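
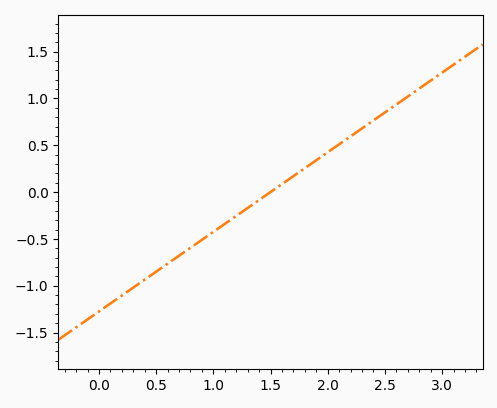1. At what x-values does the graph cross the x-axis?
1.5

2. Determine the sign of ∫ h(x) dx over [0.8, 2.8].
positive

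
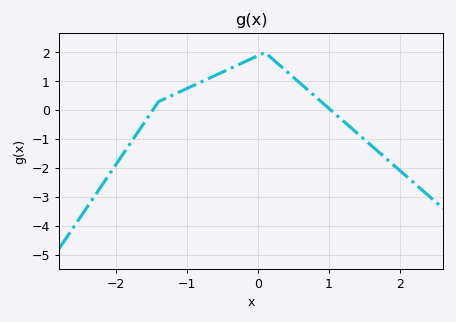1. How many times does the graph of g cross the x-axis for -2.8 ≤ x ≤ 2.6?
2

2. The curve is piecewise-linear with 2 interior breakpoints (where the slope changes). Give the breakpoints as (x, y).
(-1.4, 0.3); (0.1, 2)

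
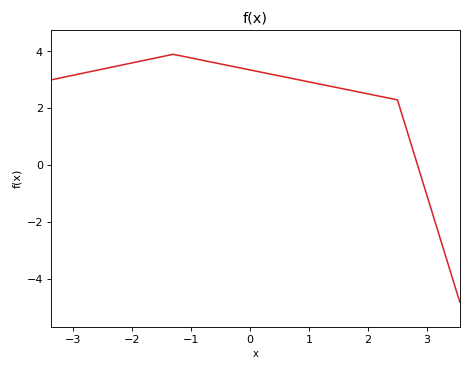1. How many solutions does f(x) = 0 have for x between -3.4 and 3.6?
1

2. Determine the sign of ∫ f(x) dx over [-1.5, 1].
positive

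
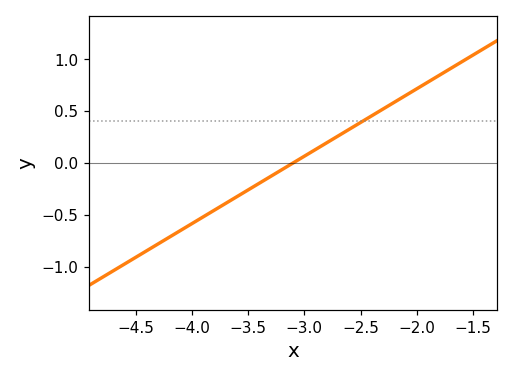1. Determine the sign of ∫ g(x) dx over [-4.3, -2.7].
negative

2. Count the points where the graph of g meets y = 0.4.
1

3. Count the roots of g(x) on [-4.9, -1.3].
1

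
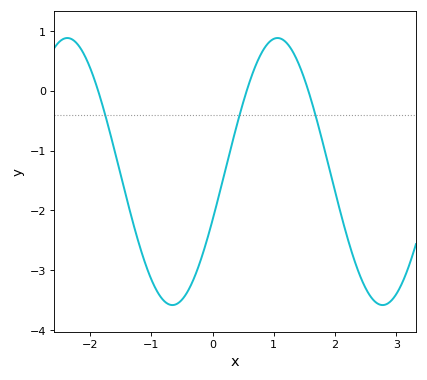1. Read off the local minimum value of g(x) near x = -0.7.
-3.6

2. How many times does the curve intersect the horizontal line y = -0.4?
3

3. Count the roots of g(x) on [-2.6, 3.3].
3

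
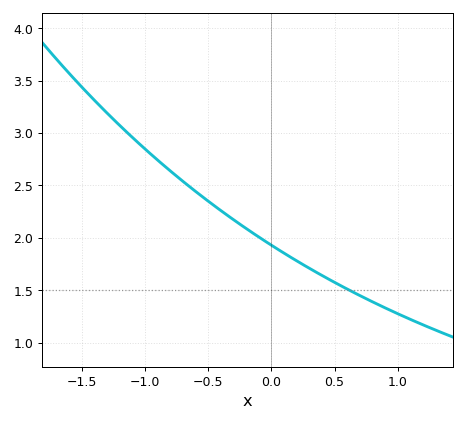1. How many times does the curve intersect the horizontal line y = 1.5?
1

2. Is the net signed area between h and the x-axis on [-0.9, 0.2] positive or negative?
positive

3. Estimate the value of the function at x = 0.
1.93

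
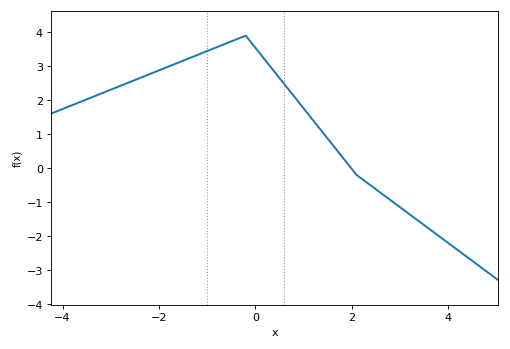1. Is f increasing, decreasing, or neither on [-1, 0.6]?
neither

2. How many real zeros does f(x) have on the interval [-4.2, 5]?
1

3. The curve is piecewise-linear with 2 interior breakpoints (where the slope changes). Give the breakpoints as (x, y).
(-0.2, 3.9); (2.1, -0.2)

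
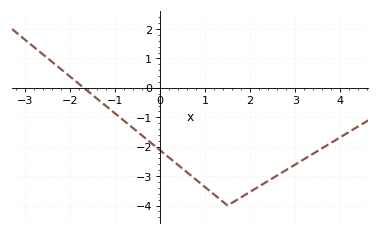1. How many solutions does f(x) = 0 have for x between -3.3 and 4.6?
1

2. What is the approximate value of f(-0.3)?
-1.74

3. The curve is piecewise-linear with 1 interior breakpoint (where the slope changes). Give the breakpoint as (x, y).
(1.5, -4)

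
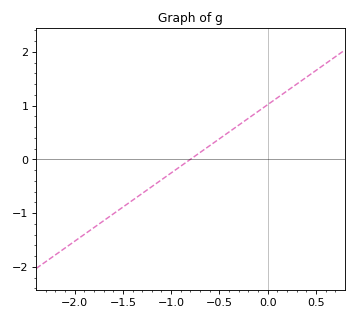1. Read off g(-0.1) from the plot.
0.889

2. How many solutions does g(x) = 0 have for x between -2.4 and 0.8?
1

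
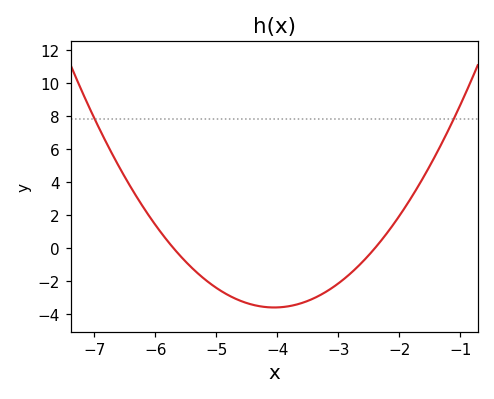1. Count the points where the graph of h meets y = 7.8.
2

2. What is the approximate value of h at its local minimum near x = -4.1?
-3.6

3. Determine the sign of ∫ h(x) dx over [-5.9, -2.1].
negative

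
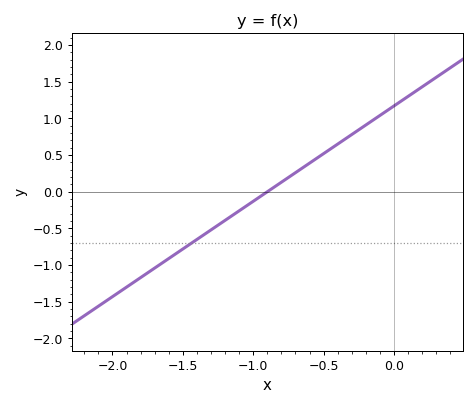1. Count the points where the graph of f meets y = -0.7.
1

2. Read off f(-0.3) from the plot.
0.78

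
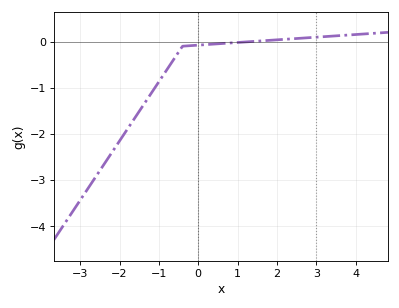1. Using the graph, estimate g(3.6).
0.13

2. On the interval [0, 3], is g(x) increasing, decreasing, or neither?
increasing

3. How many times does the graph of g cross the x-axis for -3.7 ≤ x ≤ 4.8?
1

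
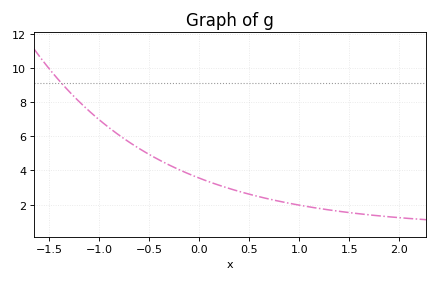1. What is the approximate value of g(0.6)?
2.4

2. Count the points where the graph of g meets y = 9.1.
1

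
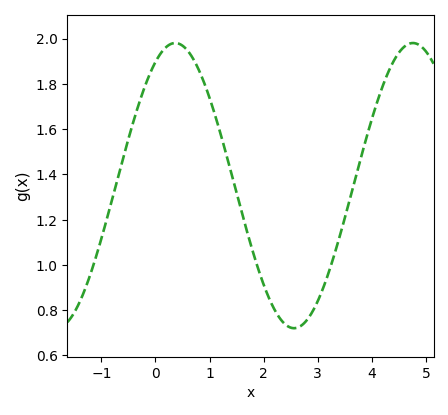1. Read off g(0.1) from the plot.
1.94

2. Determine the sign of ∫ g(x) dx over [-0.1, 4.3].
positive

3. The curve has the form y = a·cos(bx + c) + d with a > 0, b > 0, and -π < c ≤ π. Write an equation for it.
y = 0.63cos(1.43x - 0.522) + 1.35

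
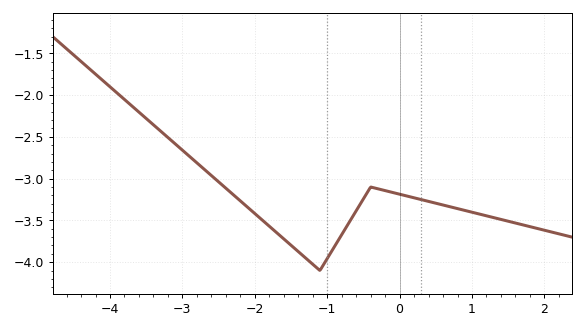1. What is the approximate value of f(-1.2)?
-4.02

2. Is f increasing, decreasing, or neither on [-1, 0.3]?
neither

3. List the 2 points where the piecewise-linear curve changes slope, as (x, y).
(-1.1, -4.1); (-0.4, -3.1)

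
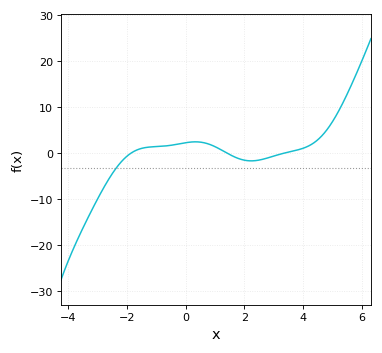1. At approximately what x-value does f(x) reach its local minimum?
2.2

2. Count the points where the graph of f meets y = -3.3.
1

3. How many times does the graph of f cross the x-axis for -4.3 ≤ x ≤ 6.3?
3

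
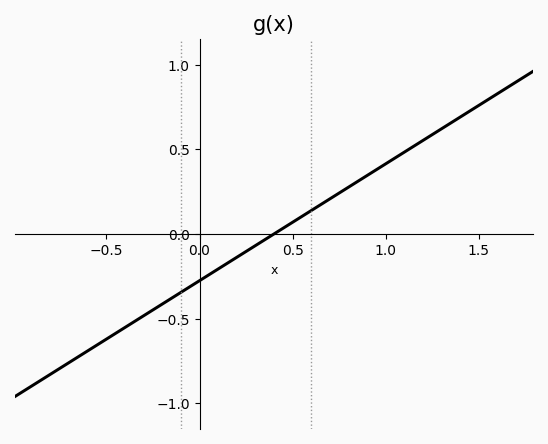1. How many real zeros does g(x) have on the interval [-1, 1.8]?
1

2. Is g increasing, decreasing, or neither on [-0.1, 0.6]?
increasing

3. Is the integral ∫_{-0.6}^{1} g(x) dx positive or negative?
negative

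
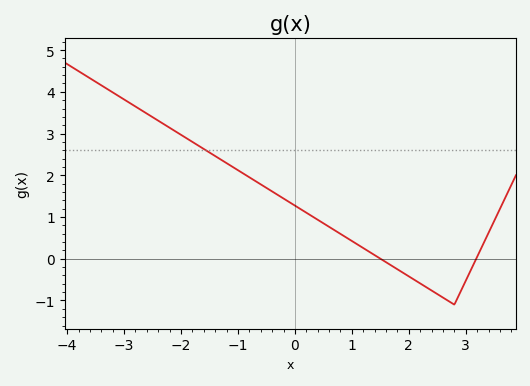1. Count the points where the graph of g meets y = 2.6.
1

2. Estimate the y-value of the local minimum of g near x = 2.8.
-1.1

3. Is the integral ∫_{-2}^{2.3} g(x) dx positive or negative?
positive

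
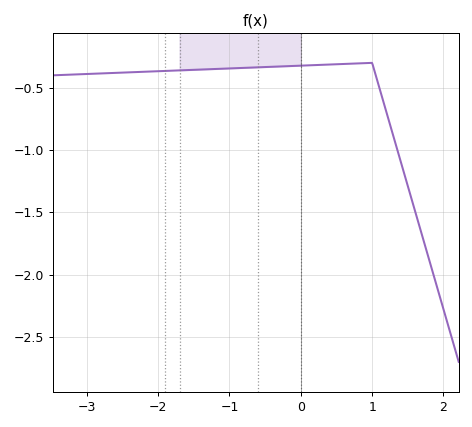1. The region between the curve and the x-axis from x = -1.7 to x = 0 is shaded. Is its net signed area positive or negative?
negative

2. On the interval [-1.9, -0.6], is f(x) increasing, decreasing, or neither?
increasing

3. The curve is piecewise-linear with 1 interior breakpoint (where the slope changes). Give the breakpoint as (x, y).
(1, -0.3)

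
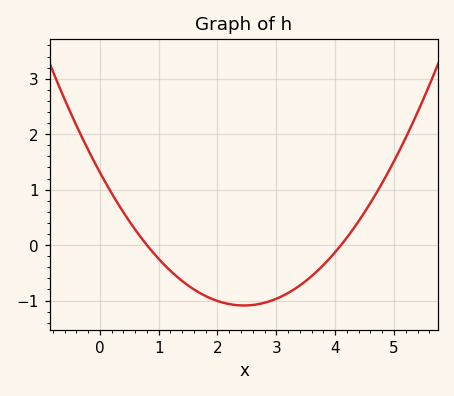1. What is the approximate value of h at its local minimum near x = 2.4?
-1.09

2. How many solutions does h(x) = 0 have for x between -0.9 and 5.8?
2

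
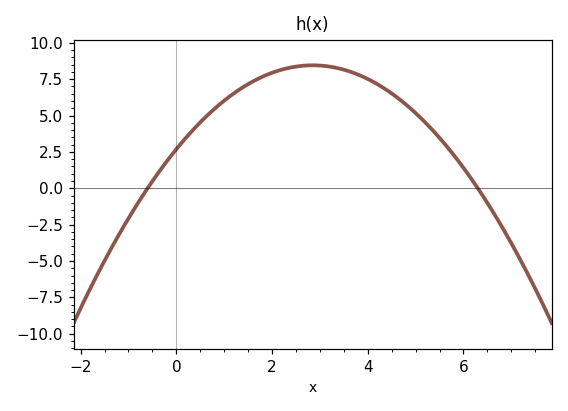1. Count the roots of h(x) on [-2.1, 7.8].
2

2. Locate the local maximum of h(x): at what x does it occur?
2.85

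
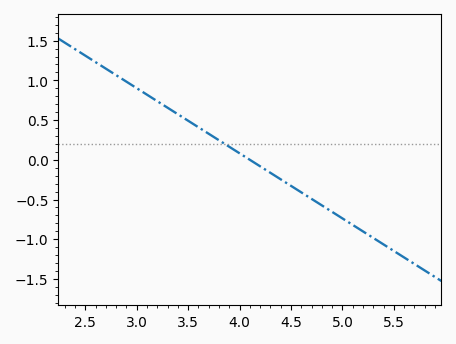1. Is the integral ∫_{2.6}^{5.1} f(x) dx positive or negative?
positive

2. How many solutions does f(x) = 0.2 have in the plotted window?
1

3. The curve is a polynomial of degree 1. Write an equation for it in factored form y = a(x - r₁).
y = -0.82(x - 4.1)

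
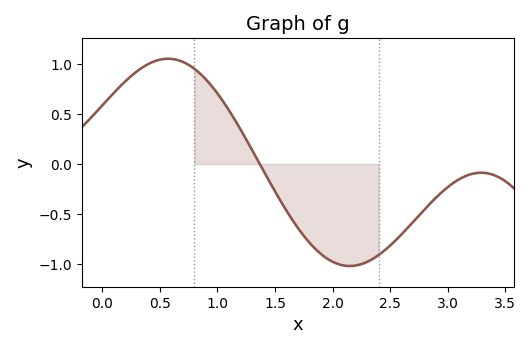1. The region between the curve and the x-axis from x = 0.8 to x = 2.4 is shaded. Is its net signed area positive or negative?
negative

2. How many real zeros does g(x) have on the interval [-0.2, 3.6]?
1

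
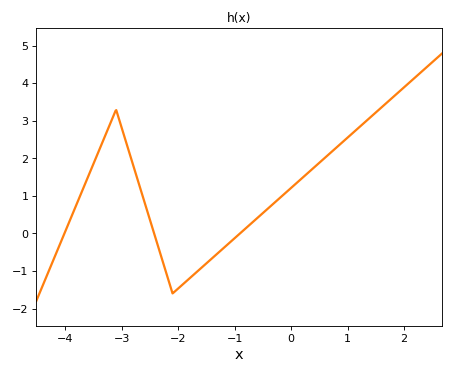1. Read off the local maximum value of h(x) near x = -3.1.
3.3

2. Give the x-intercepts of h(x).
-4, -2.4, -0.9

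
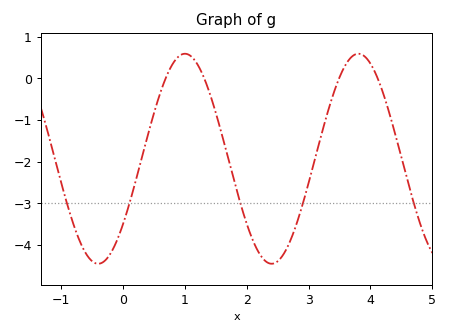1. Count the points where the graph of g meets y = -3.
5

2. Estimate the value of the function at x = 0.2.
-2.48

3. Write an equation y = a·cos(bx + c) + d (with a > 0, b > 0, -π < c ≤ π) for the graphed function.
y = 2.52cos(2.24x - 2.24) - 1.93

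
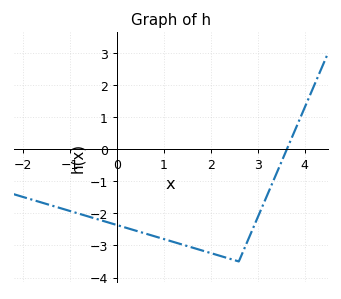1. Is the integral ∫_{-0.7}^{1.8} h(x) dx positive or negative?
negative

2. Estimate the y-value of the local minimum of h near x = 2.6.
-3.5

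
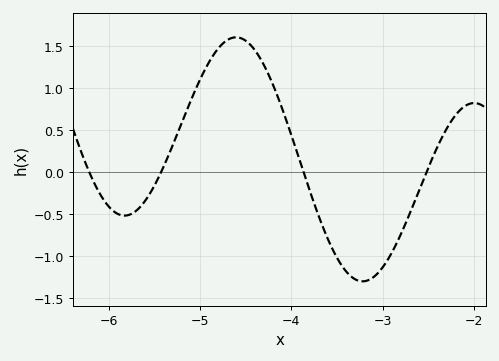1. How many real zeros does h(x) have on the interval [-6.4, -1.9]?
4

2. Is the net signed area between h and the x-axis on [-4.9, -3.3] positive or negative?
positive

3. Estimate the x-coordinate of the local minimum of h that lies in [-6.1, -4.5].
-5.83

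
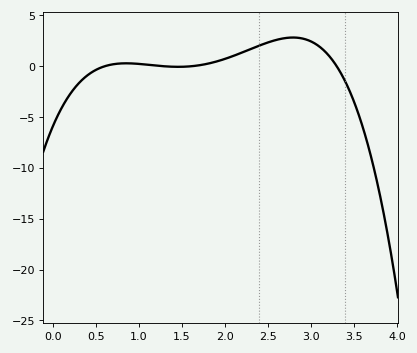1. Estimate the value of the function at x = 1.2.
0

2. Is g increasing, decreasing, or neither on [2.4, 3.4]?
neither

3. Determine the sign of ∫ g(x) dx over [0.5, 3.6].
positive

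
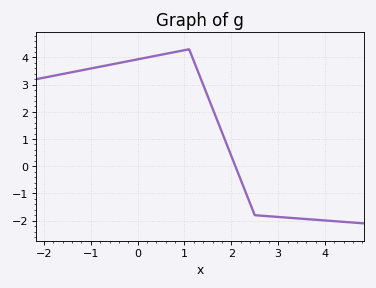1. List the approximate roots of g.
2.09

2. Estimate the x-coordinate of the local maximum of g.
1.1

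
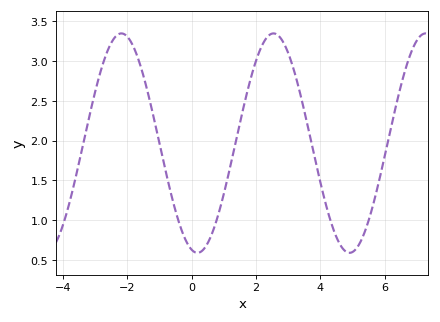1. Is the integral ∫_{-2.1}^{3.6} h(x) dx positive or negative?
positive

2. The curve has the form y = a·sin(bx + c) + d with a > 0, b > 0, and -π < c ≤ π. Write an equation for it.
y = 1.38sin(1.3x - 1.8) + 1.97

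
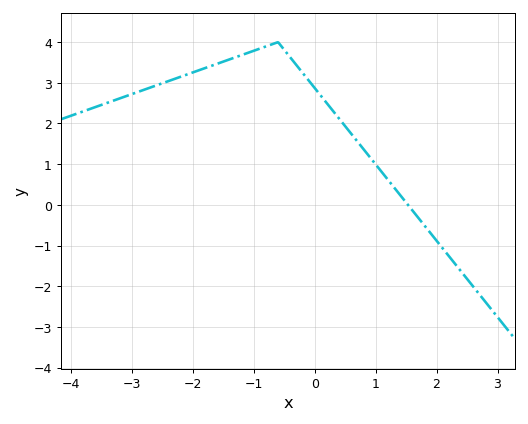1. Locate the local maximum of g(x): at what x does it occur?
-0.6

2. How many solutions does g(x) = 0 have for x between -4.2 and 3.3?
1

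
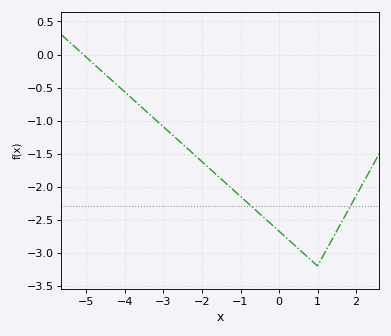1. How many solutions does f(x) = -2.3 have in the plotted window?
2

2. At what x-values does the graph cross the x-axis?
-5.08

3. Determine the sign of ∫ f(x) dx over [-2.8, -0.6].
negative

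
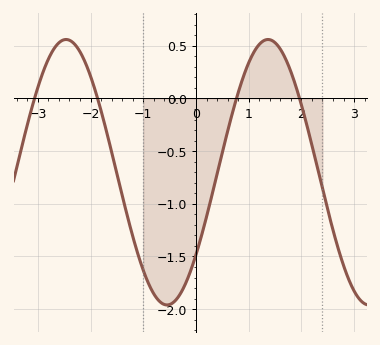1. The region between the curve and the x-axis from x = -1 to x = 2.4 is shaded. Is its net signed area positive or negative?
negative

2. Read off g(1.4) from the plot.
0.55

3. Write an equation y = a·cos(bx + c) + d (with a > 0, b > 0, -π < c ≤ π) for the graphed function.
y = 1.26cos(1.6x - 2.2) - 0.7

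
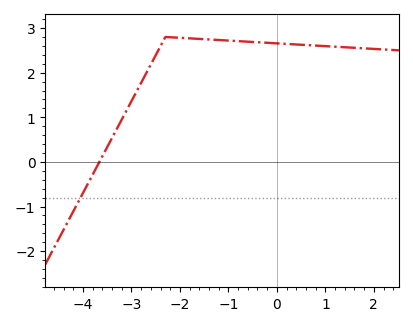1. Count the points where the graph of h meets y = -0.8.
1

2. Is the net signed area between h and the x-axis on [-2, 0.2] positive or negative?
positive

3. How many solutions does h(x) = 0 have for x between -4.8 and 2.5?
1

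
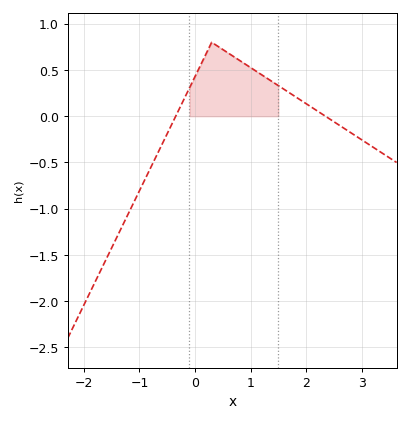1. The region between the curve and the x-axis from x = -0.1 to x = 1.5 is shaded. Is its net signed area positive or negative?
positive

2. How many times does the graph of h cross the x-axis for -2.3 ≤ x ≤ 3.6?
2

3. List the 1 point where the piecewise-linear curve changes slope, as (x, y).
(0.3, 0.8)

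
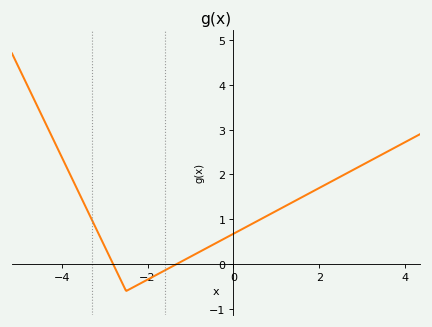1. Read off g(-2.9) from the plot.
0.198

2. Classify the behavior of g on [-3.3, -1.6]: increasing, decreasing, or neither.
neither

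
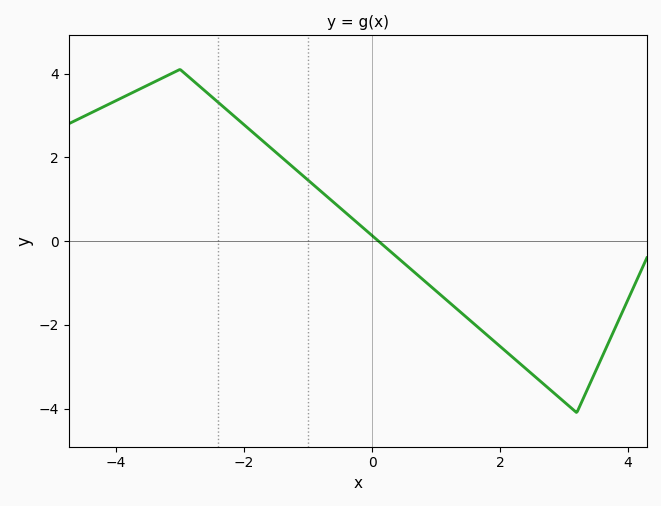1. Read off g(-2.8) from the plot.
3.8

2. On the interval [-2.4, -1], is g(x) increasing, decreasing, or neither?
decreasing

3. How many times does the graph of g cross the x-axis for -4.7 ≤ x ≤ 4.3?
1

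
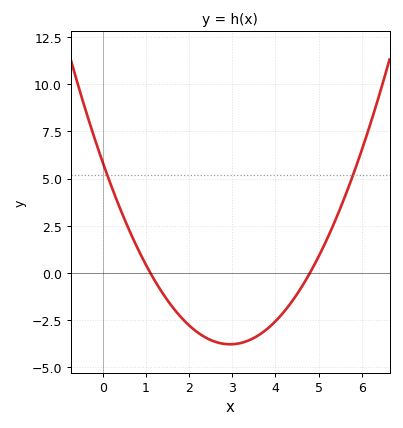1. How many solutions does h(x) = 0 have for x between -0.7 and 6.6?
2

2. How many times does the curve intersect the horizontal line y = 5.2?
2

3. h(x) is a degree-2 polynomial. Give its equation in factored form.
y = 1.11(x - 1.1)(x - 4.8)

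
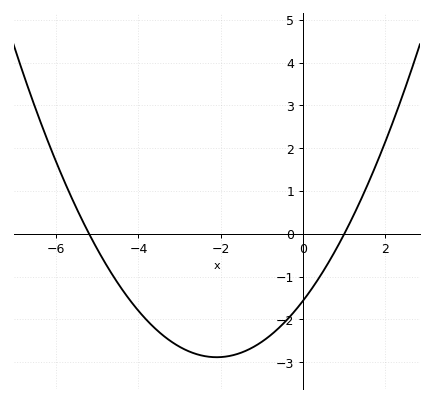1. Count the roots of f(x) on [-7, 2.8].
2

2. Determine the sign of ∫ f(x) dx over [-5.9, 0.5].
negative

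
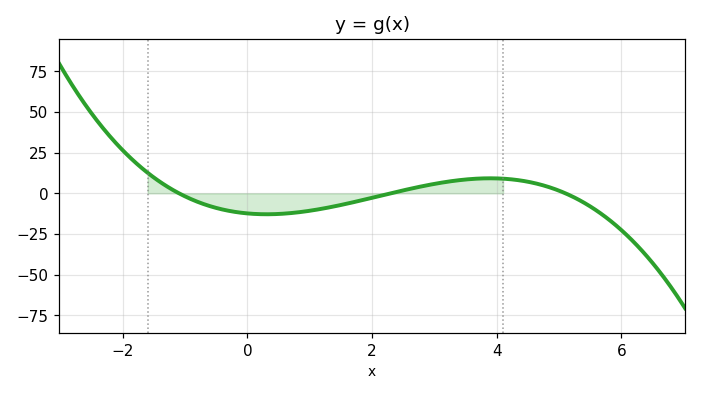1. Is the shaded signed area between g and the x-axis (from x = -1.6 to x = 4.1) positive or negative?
negative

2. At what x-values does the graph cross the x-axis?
-1.1, 2.3, 5.1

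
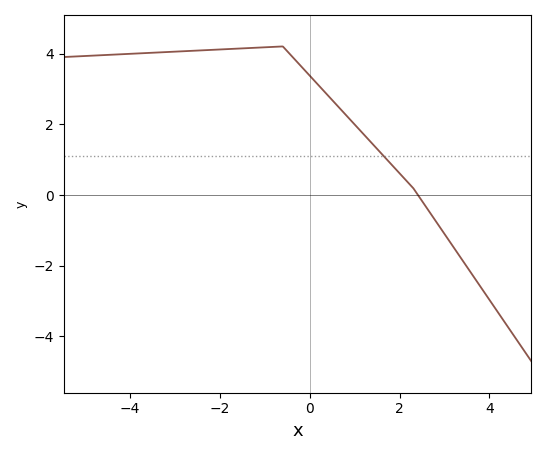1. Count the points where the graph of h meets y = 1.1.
1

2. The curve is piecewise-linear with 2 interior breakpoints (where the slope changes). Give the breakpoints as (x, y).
(-0.6, 4.2); (2.3, 0.2)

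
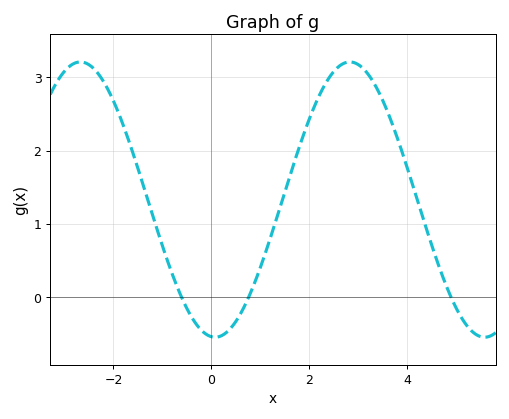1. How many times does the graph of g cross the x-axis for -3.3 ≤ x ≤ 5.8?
3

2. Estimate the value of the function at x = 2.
2.42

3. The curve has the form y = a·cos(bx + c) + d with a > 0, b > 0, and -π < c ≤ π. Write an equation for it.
y = 1.88cos(1.14x + 3.05) + 1.33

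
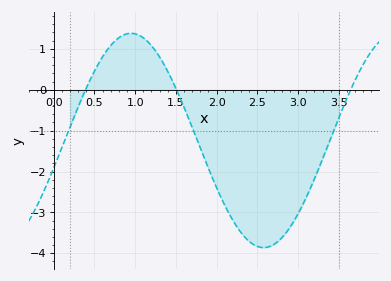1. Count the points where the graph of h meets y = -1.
3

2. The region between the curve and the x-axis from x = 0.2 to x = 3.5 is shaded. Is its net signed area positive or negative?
negative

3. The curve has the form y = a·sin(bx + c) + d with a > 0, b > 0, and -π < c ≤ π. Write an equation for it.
y = 2.62sin(1.93x - 0.26) - 1.24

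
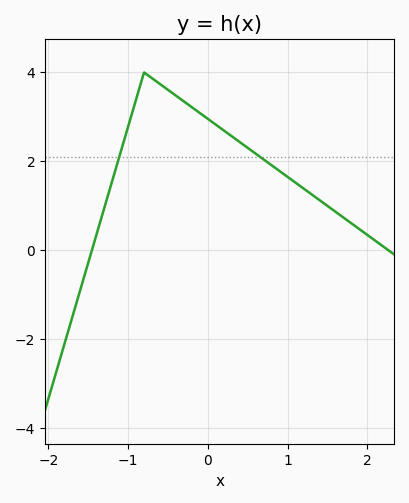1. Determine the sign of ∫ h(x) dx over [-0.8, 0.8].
positive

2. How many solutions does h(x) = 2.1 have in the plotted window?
2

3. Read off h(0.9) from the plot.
1.8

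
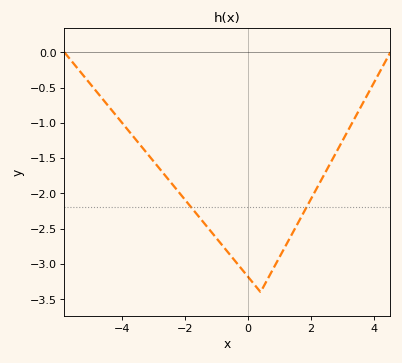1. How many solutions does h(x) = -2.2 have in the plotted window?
2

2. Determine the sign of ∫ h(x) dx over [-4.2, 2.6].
negative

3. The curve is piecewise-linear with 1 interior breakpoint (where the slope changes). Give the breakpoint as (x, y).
(0.4, -3.4)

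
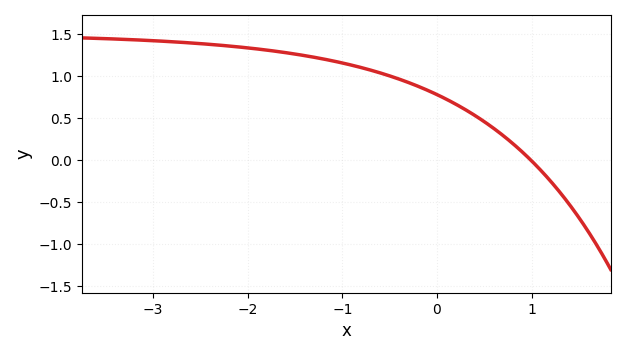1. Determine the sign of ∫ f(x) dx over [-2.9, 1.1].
positive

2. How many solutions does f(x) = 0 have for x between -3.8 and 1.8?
1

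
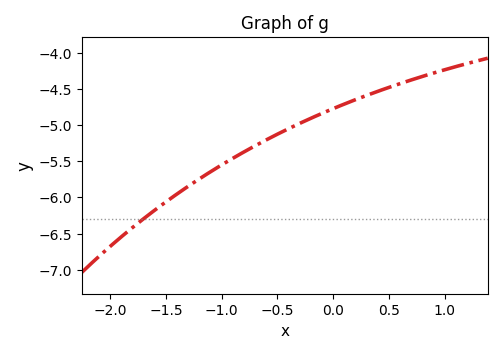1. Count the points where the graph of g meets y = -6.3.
1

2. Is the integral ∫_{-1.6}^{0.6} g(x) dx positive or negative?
negative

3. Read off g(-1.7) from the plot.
-6.29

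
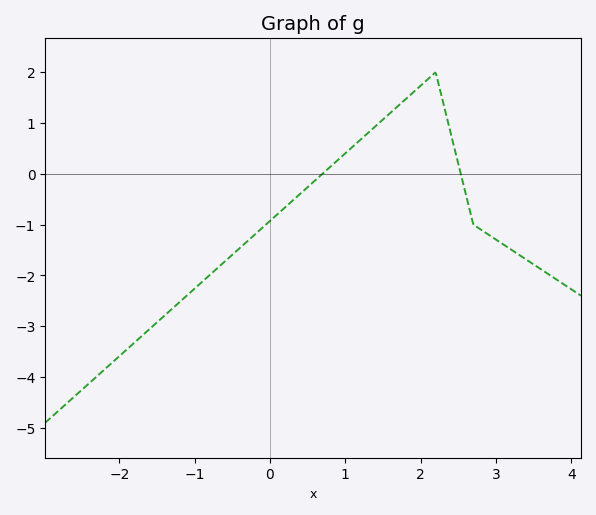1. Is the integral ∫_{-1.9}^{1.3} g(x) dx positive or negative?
negative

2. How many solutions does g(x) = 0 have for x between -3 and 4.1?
2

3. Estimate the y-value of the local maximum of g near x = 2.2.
2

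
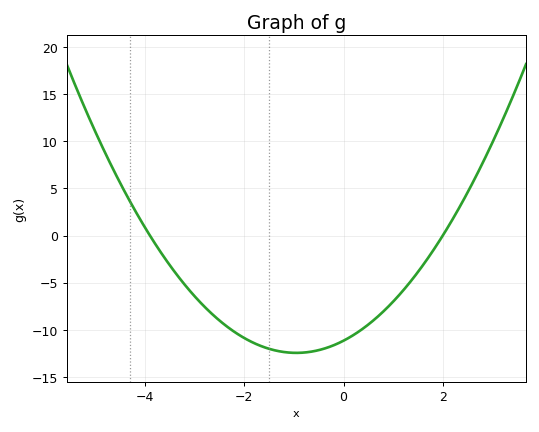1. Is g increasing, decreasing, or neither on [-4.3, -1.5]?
decreasing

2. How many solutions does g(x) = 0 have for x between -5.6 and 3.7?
2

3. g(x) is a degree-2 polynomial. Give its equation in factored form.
y = 1.43(x + 3.9)(x - 2)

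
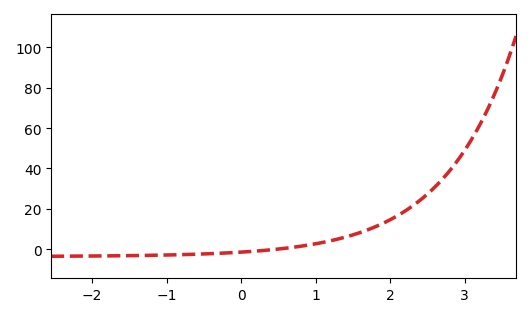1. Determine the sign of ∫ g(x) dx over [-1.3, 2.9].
positive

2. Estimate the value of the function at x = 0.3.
-0.61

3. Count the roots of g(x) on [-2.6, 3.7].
1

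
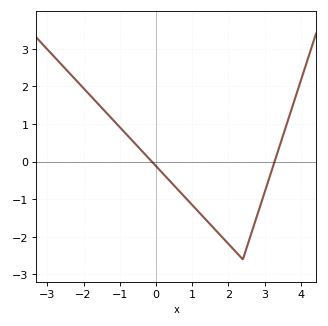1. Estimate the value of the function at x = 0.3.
-0.4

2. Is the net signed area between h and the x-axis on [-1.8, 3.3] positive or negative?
negative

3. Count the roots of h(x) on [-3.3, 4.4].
2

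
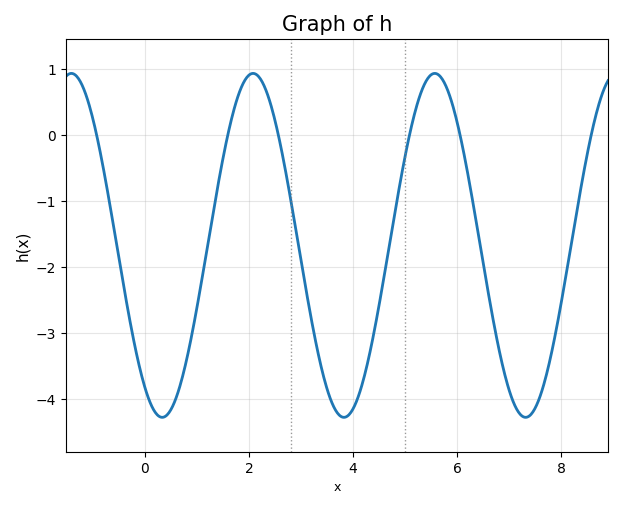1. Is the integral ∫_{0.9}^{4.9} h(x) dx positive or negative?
negative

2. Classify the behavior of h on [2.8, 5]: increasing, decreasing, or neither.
neither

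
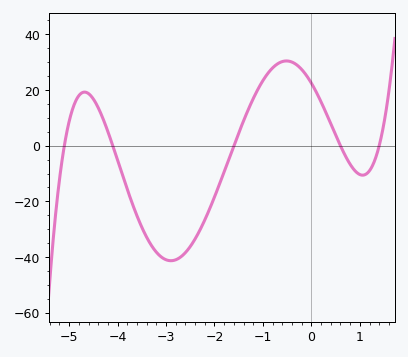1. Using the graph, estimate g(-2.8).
-40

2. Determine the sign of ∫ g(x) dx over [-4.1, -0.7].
negative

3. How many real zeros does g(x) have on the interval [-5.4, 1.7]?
5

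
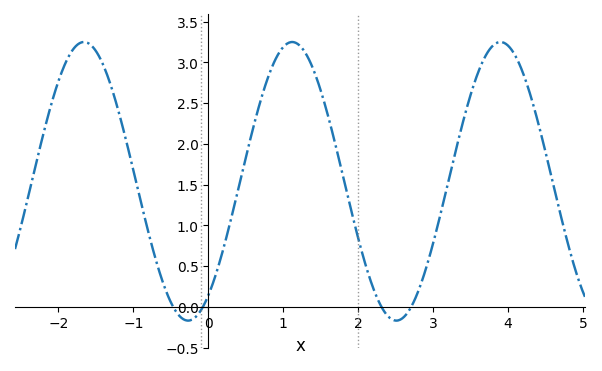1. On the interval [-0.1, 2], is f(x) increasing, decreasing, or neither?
neither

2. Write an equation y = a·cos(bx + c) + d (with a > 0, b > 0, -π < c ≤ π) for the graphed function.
y = 1.71cos(2.26x - 2.53) + 1.54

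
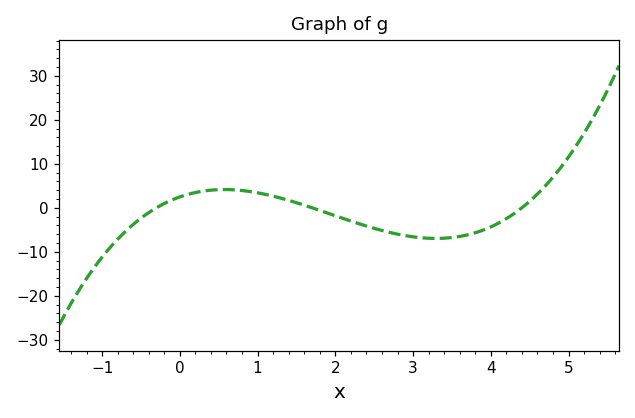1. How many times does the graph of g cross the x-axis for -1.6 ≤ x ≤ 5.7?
3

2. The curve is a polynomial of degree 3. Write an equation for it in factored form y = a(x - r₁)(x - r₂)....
y = 1.1(x + 0.3)(x - 1.7)(x - 4.4)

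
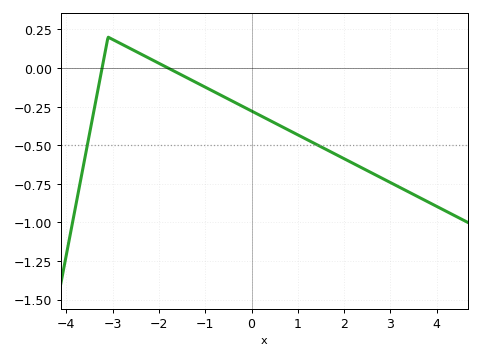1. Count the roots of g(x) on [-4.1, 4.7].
2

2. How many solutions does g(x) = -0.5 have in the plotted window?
2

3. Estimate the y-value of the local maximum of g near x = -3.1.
0.2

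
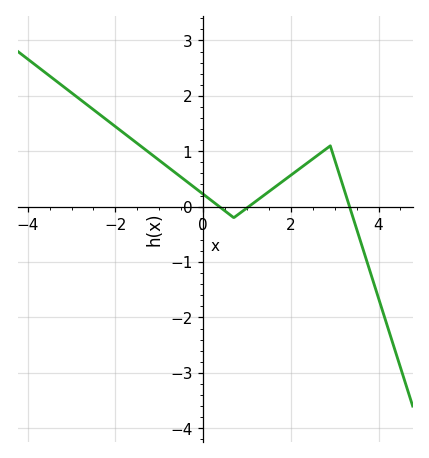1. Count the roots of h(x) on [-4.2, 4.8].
3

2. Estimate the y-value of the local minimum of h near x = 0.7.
-0.2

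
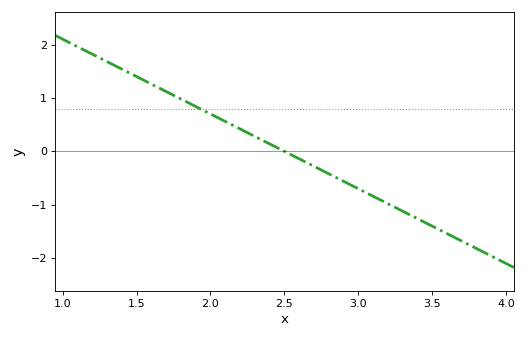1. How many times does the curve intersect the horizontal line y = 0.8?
1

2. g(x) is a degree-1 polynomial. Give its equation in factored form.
y = -1.4(x - 2.5)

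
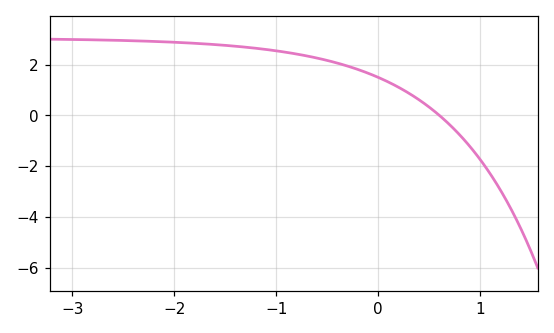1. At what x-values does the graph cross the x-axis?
0.6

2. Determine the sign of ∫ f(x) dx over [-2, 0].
positive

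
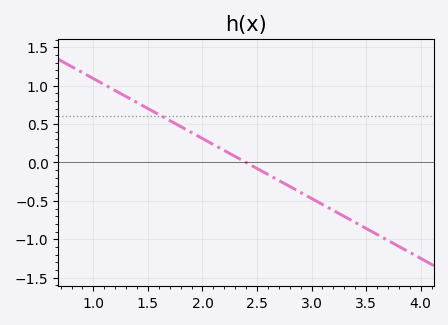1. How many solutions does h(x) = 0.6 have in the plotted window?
1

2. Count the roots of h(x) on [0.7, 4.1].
1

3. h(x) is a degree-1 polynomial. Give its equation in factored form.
y = -0.78(x - 2.4)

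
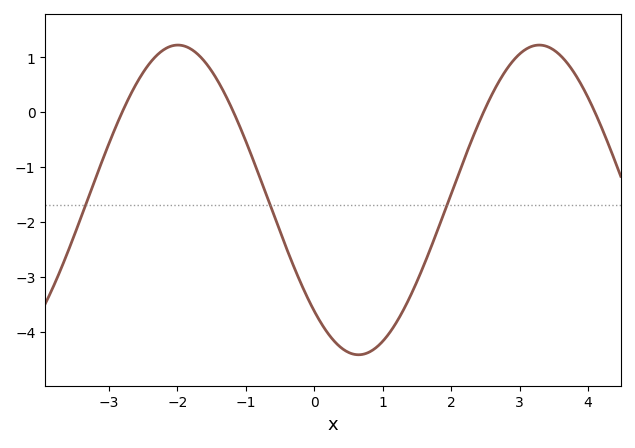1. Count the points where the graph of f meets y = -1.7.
3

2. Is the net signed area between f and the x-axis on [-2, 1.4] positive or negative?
negative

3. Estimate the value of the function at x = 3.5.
1.1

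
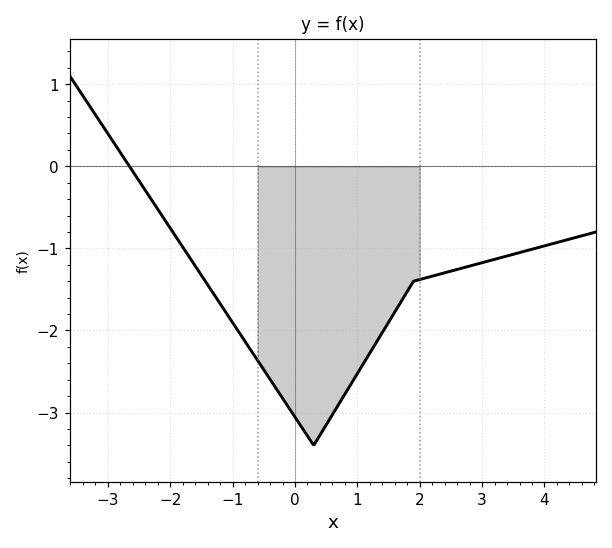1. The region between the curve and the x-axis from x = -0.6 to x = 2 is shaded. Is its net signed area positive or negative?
negative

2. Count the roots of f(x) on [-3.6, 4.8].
1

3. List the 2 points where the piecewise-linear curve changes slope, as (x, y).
(0.3, -3.4); (1.9, -1.4)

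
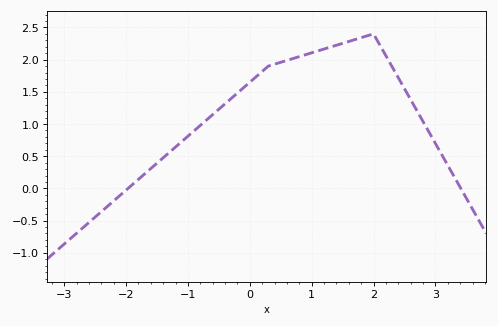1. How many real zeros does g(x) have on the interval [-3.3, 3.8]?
2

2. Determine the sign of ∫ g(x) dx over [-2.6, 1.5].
positive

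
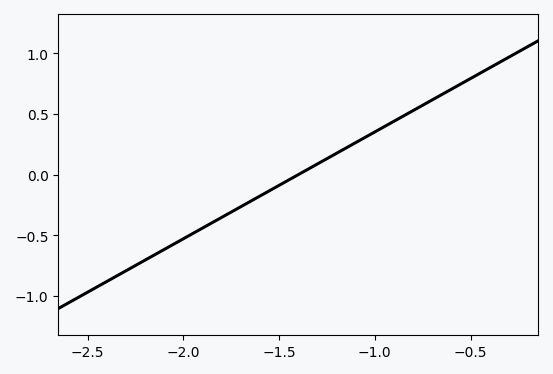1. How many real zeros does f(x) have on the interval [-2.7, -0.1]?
1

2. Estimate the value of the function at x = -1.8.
-0.35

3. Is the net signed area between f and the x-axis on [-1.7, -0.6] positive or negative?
positive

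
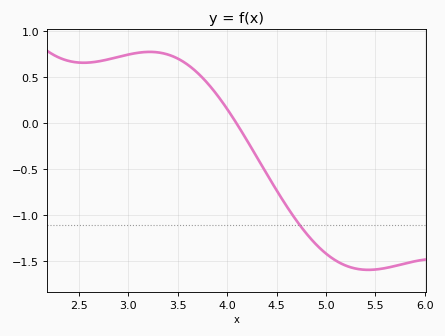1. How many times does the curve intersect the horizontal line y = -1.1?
1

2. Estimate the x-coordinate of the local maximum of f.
3.22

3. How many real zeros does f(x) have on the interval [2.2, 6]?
1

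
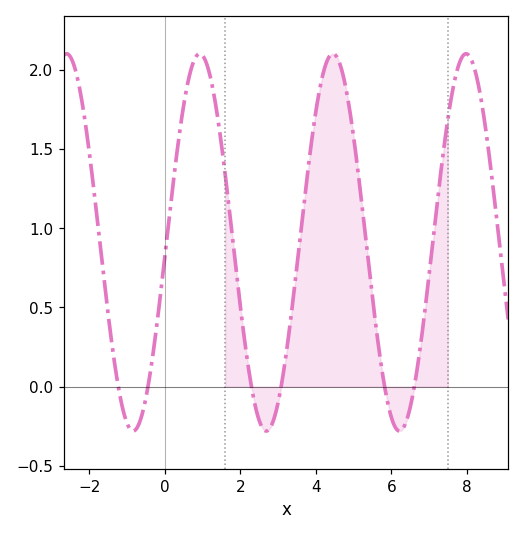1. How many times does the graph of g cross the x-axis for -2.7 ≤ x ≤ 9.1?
6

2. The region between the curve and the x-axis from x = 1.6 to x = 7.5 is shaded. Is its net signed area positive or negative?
positive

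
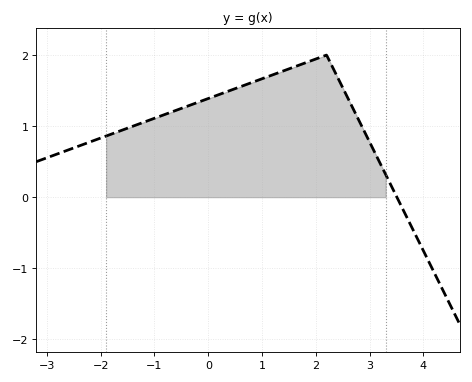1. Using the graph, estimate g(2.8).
1.1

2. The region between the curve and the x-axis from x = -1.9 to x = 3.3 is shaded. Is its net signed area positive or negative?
positive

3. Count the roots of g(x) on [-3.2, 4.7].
1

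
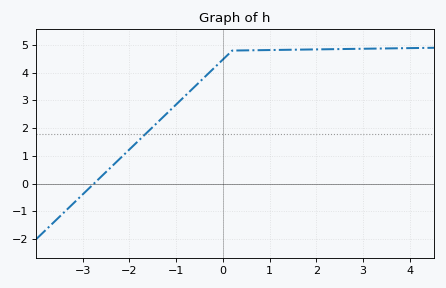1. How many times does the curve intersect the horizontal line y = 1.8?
1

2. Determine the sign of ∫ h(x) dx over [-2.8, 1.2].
positive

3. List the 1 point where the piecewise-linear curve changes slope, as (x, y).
(0.2, 4.8)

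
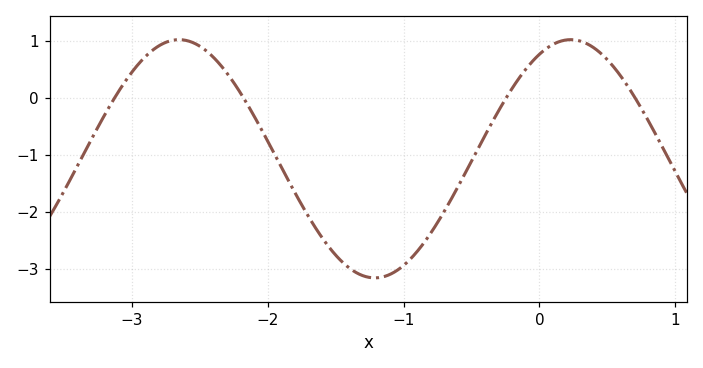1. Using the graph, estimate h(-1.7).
-2.08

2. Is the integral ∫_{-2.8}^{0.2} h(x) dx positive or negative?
negative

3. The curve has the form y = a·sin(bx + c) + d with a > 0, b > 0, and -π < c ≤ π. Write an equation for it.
y = 2.09sin(2.18x + 1.07) - 1.07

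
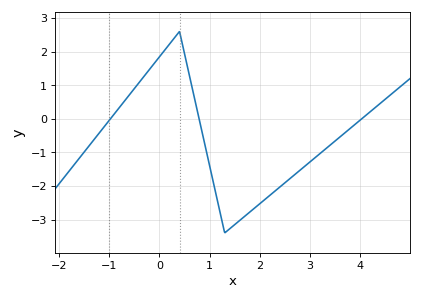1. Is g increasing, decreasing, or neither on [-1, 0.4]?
increasing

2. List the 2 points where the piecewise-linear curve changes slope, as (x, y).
(0.4, 2.6); (1.3, -3.4)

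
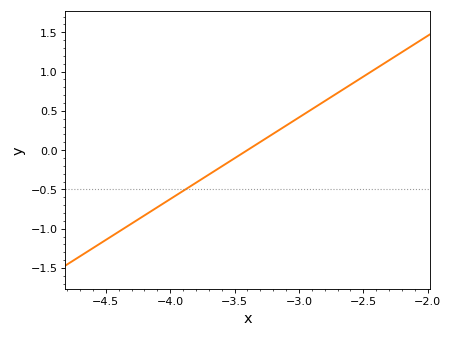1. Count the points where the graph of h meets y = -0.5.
1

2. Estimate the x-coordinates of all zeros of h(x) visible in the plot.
-3.4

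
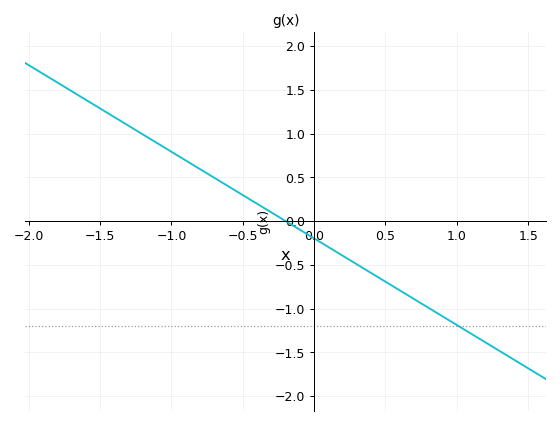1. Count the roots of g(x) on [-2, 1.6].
1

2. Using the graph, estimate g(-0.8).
0.594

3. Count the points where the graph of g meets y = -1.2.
1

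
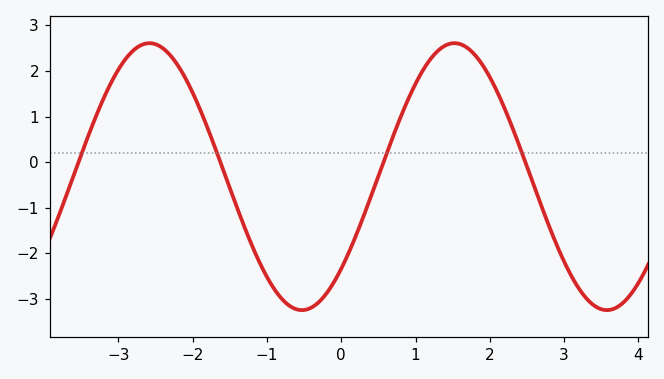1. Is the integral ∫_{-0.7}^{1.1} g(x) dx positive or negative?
negative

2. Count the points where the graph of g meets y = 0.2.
4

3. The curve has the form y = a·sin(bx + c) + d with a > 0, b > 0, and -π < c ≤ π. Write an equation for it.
y = 2.93sin(1.53x - 0.76) - 0.32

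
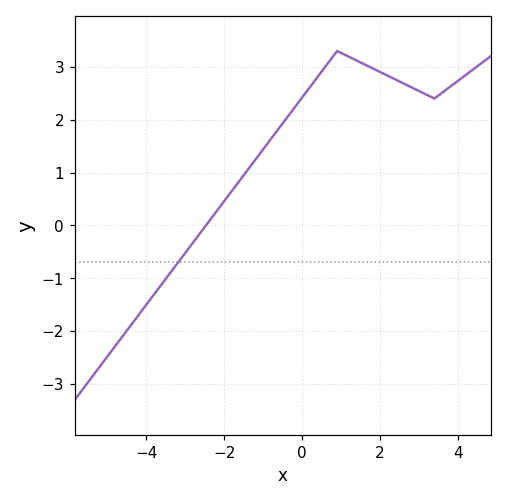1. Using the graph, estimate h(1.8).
3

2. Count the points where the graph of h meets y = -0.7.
1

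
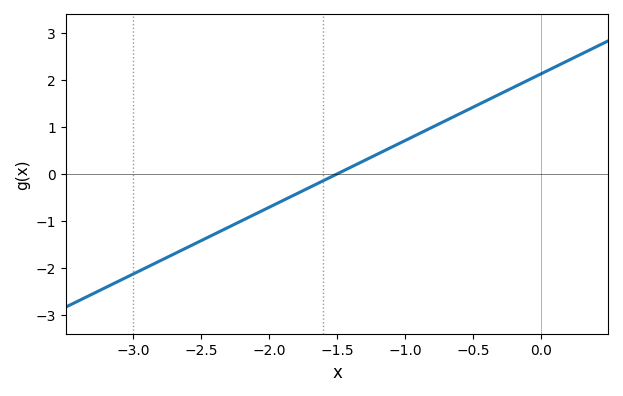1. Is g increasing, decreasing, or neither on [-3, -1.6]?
increasing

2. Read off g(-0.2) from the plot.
1.85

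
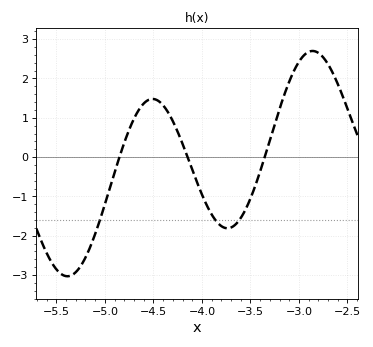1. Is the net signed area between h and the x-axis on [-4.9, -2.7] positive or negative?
positive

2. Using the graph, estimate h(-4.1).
-0.3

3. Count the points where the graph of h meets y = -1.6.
3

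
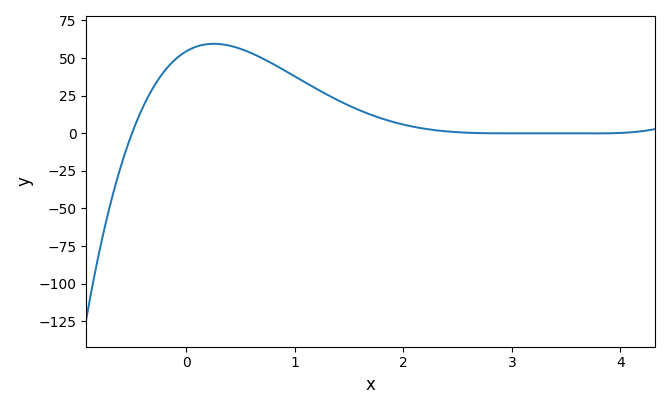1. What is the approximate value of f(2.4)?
0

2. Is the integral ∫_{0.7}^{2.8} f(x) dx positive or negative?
positive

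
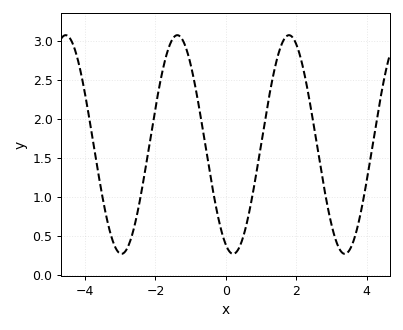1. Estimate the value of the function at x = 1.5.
2.85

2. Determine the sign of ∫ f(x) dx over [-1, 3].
positive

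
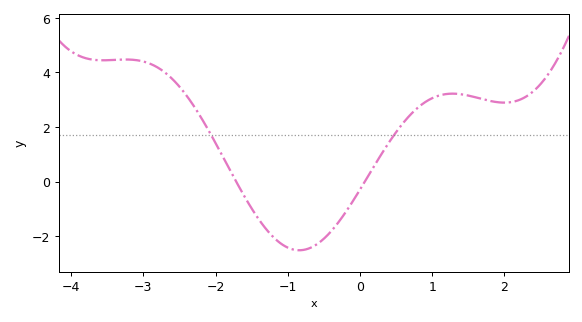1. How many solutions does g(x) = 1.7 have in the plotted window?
2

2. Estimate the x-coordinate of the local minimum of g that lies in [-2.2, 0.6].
-0.8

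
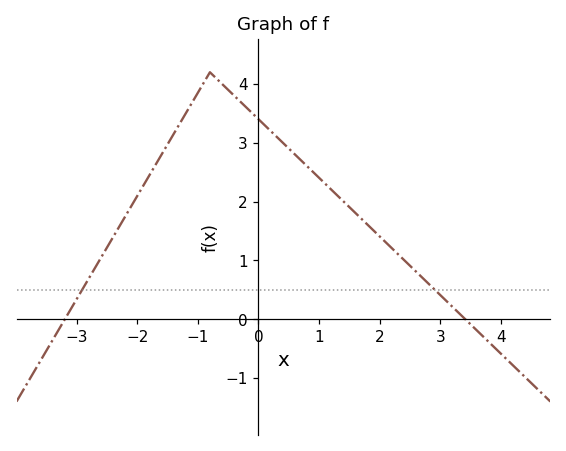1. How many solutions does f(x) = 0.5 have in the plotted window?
2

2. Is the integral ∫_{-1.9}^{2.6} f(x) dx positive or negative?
positive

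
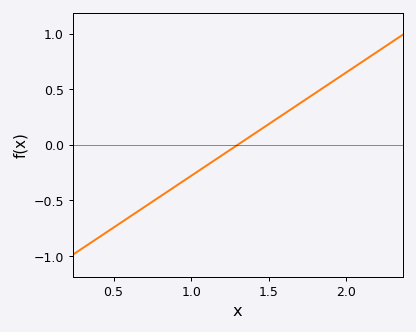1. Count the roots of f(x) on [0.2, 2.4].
1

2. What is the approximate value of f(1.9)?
0.55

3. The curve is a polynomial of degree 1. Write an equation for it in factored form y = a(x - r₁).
y = 0.93(x - 1.3)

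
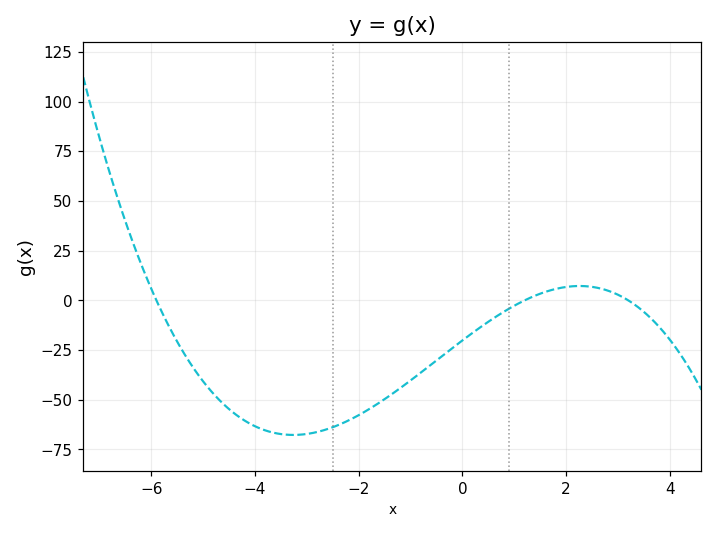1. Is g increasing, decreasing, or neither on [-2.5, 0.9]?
increasing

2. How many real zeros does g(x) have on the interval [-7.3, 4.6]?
3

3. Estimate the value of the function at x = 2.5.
5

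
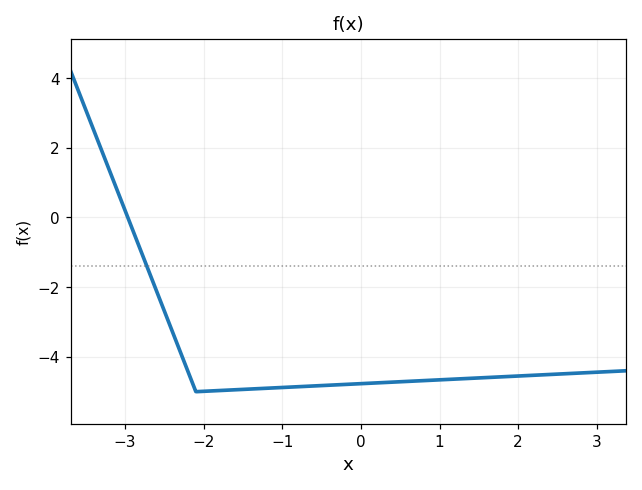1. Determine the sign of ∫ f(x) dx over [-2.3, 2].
negative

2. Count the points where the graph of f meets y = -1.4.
1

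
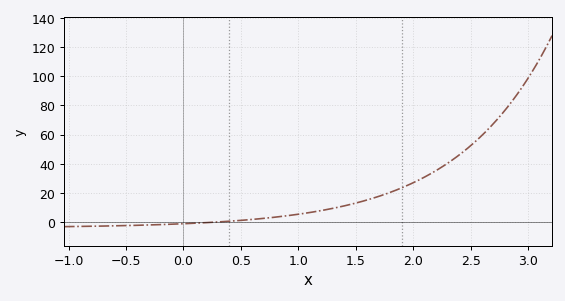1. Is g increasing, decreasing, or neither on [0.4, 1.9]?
increasing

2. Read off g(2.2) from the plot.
35.4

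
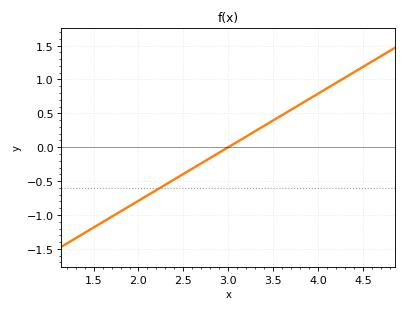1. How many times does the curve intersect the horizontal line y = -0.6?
1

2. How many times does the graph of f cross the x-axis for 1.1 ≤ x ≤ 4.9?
1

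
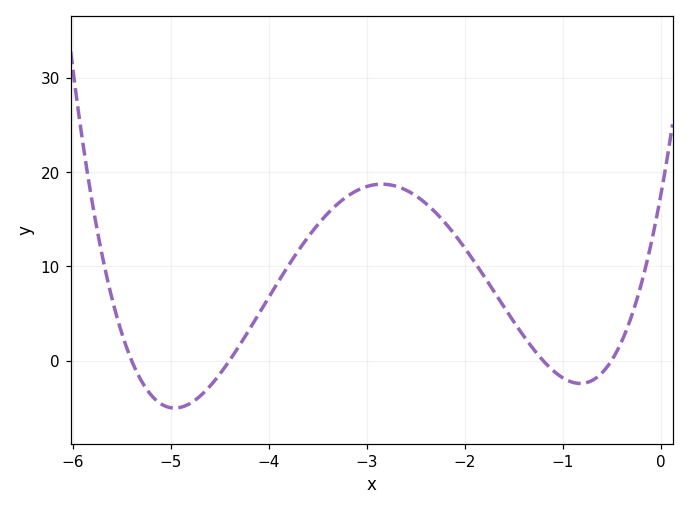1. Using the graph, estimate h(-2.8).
19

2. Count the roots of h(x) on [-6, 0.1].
4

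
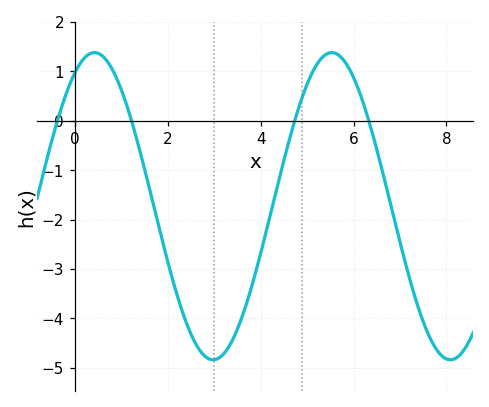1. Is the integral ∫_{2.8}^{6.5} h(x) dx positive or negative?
negative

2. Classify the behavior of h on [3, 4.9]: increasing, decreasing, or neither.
increasing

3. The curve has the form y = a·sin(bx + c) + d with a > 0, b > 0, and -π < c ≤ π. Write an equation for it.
y = 3.11sin(1.2x + 1) - 1.73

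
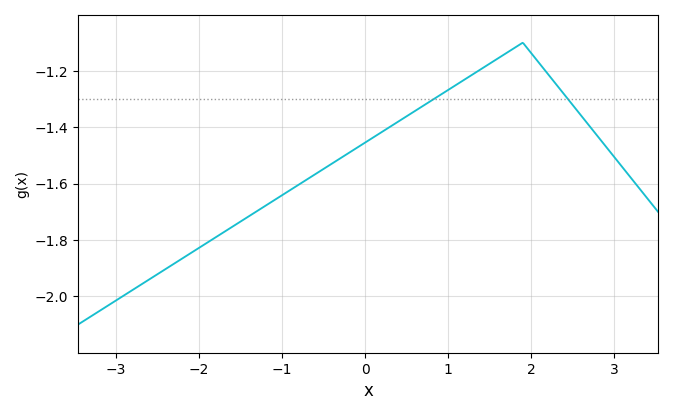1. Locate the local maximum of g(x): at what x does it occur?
1.9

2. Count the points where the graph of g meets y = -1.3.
2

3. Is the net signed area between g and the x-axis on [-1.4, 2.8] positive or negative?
negative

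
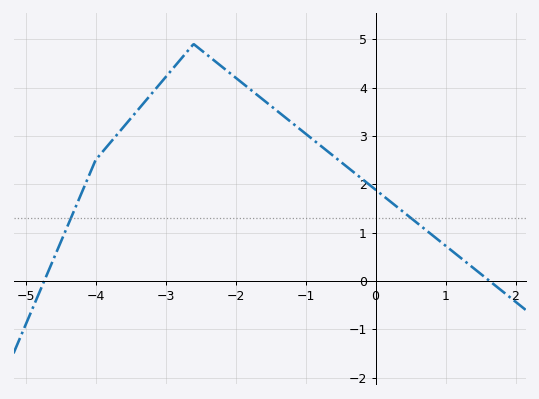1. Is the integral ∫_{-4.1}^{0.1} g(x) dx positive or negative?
positive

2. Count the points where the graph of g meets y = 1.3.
2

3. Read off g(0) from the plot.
1.89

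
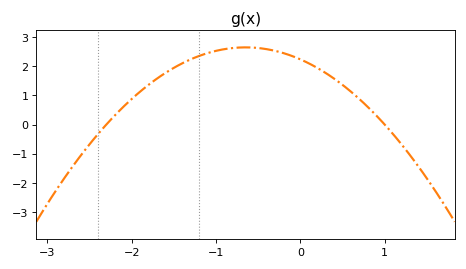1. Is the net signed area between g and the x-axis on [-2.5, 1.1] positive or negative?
positive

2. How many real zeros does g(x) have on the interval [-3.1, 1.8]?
2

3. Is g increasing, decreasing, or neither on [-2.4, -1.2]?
increasing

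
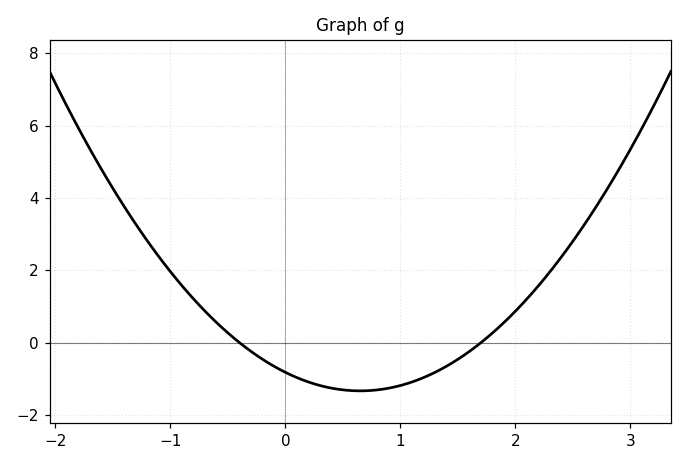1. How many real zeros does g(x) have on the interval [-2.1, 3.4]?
2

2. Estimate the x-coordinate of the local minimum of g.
0.65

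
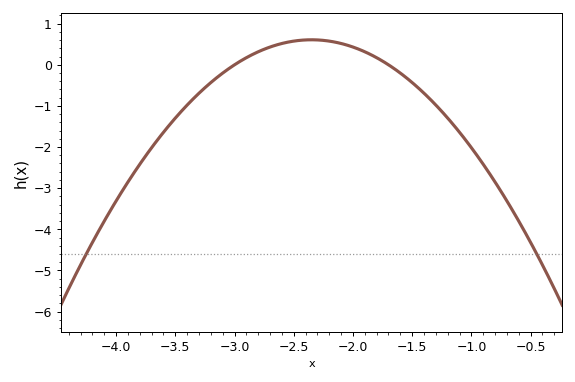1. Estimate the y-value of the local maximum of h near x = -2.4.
0.6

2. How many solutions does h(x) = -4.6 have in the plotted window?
2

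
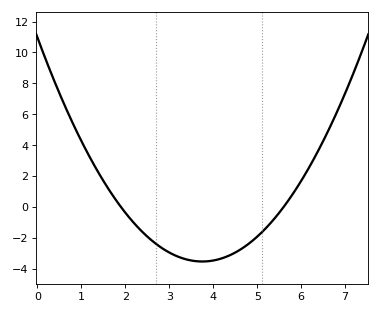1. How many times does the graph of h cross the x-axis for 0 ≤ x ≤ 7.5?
2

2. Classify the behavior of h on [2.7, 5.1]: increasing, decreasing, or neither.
neither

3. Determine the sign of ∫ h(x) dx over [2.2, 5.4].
negative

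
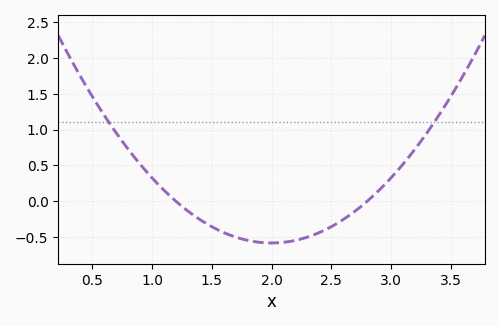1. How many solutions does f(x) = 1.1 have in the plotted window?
2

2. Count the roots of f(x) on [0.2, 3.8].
2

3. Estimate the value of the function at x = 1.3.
-0.136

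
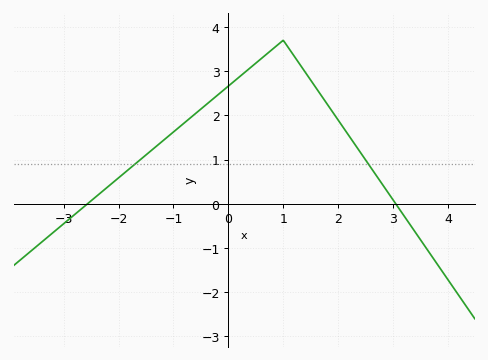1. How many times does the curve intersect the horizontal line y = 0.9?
2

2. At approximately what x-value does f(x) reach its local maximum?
0.997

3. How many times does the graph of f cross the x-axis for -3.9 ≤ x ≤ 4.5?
2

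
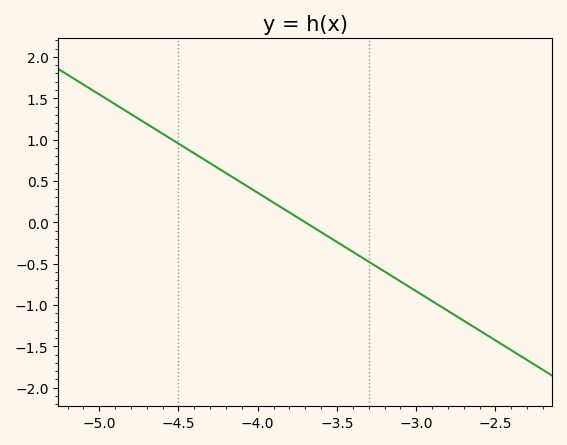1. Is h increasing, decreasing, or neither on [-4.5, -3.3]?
decreasing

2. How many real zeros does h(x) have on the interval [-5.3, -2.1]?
1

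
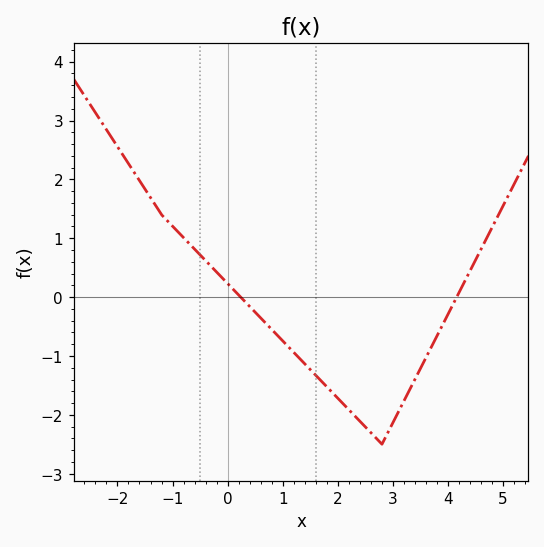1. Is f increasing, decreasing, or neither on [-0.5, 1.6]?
decreasing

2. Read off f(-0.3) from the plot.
0.5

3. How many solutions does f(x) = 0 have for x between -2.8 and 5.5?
2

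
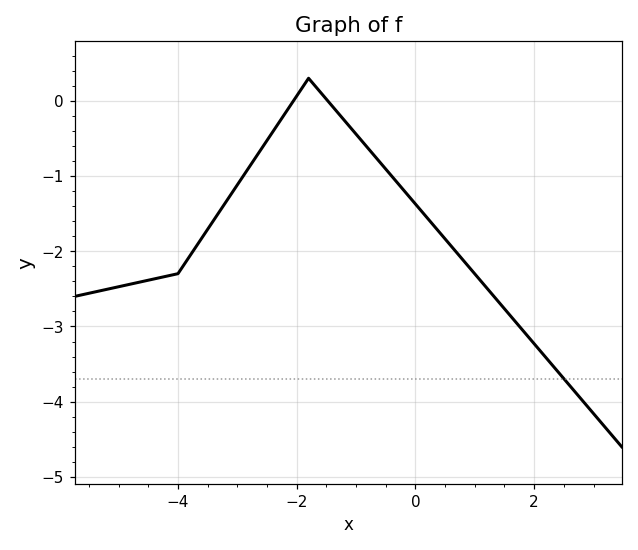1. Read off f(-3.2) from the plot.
-1.35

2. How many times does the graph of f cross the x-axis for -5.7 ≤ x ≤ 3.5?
2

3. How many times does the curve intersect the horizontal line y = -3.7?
1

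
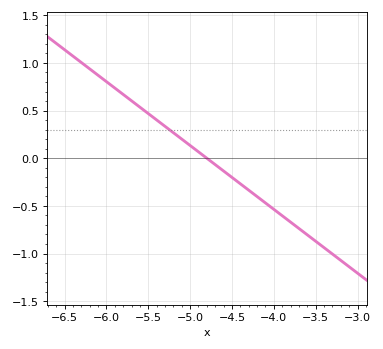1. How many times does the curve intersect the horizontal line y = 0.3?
1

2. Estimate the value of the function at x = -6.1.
0.871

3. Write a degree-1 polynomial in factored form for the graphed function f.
y = -0.67(x + 4.8)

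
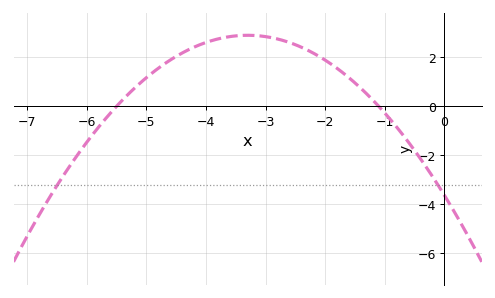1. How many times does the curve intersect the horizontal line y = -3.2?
2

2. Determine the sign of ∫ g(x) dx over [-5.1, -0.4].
positive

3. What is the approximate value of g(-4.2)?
2.42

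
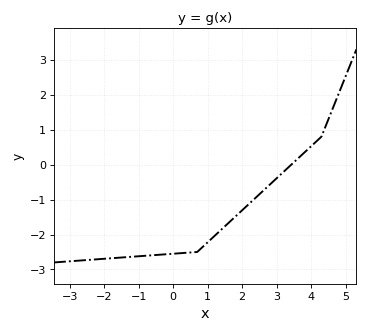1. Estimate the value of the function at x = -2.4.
-2.72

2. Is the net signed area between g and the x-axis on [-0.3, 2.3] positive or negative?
negative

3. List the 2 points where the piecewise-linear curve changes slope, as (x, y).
(0.7, -2.5); (4.3, 0.8)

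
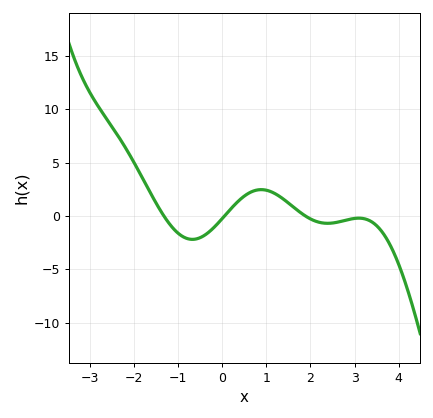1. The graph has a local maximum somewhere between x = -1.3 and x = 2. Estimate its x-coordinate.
0.8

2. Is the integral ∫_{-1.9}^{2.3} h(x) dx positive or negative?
positive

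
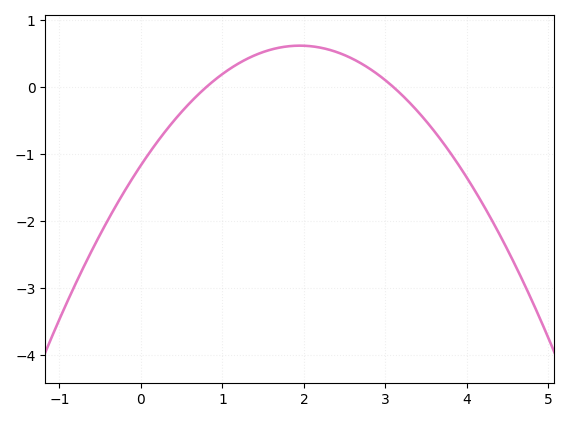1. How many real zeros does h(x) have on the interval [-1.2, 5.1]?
2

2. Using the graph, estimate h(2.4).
0.5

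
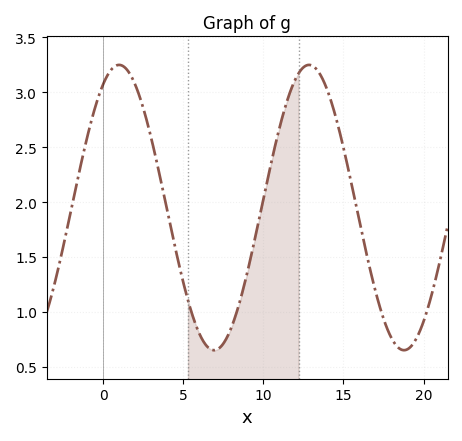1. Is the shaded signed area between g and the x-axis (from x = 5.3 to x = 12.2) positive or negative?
positive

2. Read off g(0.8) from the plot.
3.25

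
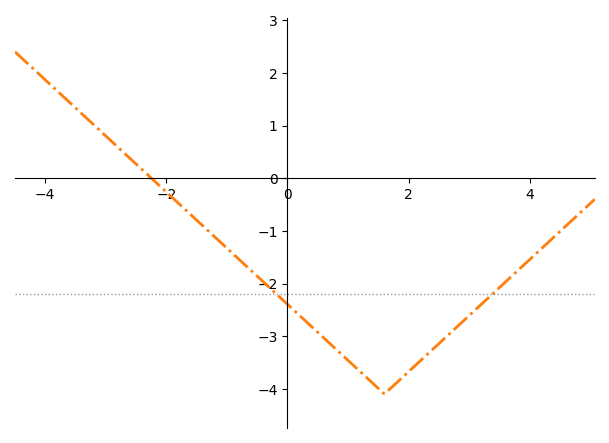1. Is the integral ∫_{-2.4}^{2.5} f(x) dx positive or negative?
negative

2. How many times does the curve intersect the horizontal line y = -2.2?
2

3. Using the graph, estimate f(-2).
-0.263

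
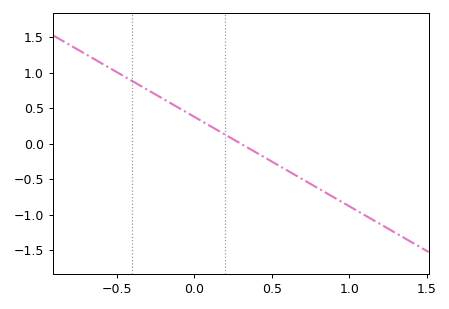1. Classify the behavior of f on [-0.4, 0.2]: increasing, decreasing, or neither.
decreasing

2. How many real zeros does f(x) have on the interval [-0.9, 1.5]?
1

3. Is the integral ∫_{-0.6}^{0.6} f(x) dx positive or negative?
positive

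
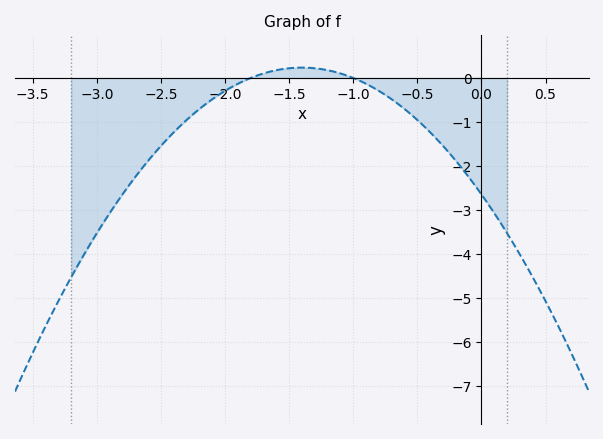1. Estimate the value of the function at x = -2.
-0.3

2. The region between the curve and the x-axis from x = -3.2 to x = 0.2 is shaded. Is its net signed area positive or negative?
negative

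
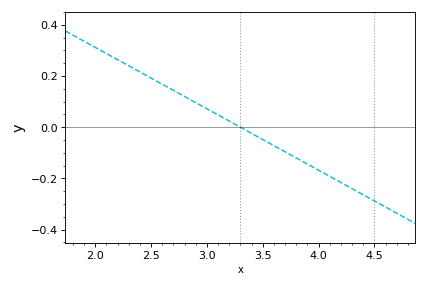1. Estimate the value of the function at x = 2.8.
0.12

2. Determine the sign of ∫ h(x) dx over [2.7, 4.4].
negative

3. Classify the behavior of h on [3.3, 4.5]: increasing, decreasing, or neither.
decreasing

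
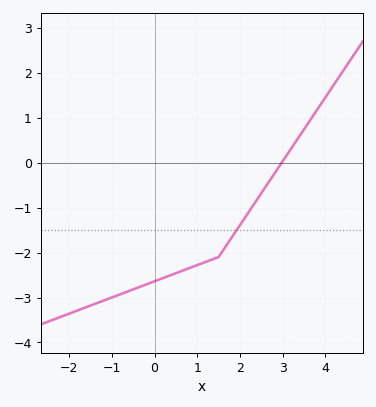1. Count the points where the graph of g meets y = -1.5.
1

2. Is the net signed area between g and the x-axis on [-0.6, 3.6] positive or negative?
negative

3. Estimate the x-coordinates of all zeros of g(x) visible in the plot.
2.98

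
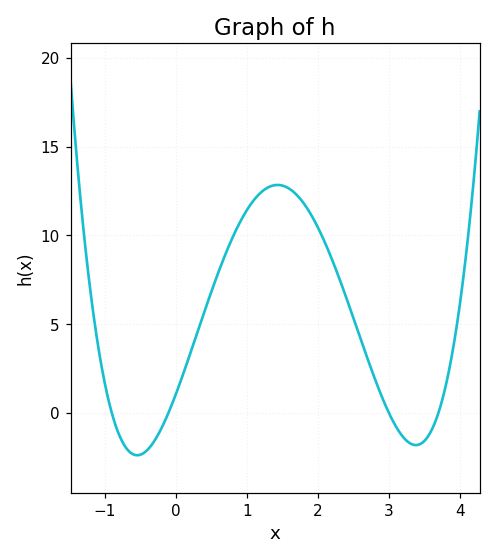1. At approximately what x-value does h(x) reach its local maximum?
1.43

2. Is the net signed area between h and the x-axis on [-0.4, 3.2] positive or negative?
positive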